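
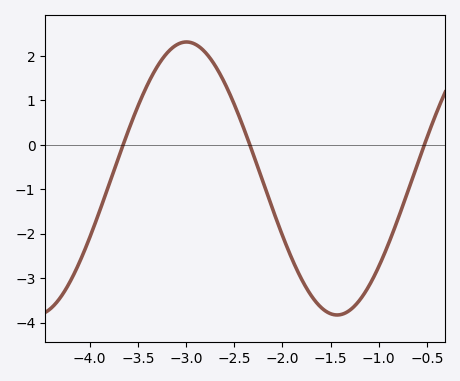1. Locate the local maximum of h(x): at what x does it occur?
-3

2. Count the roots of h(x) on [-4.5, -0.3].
3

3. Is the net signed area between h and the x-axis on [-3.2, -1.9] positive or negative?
positive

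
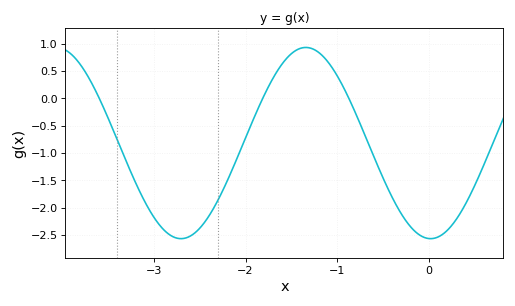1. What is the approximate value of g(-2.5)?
-2.4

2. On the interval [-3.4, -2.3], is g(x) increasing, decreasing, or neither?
neither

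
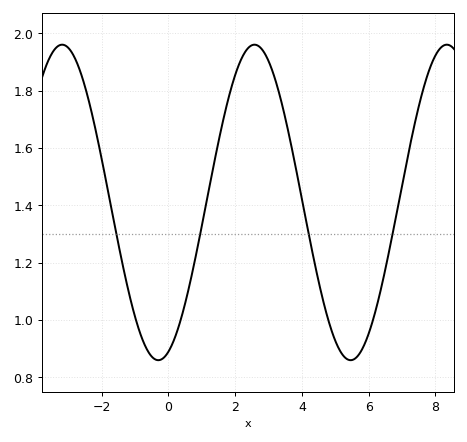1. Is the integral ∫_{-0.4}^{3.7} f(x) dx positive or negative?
positive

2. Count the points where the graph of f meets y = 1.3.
4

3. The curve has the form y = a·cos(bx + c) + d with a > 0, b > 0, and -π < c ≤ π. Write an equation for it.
y = 0.55cos(1.09x - 2.81) + 1.41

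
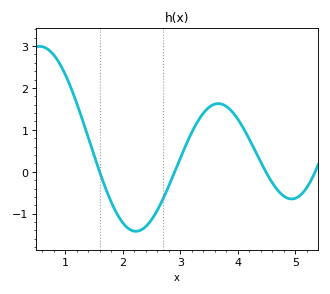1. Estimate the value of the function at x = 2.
-1.22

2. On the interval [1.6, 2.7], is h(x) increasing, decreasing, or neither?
neither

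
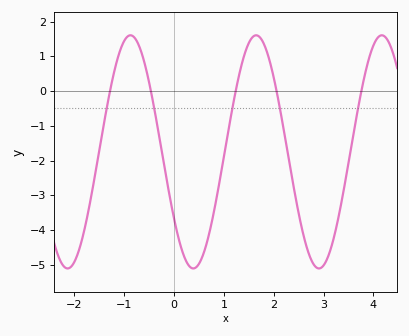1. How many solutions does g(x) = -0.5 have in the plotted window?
5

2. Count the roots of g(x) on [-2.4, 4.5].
5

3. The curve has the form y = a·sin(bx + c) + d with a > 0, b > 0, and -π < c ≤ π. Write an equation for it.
y = 3.36sin(2.49x - 2.53) - 1.75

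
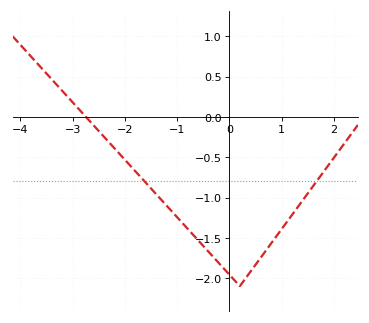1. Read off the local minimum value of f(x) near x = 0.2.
-2.1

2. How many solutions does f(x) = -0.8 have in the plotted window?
2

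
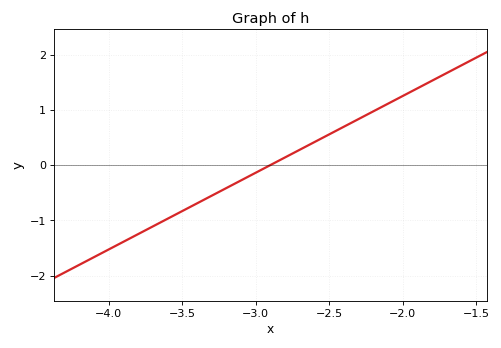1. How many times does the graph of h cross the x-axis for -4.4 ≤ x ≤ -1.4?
1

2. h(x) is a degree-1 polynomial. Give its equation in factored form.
y = 1.39(x + 2.9)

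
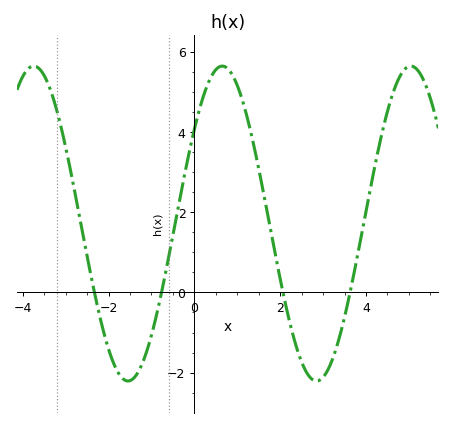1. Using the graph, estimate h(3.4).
-1.05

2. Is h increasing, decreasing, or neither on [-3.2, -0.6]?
neither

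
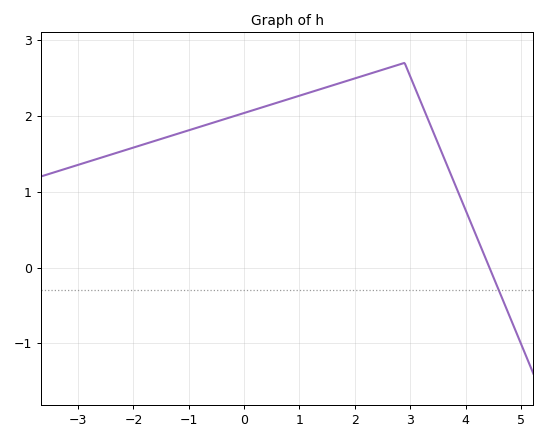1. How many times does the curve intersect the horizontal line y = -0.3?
1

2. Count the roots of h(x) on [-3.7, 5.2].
1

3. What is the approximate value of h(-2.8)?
1.4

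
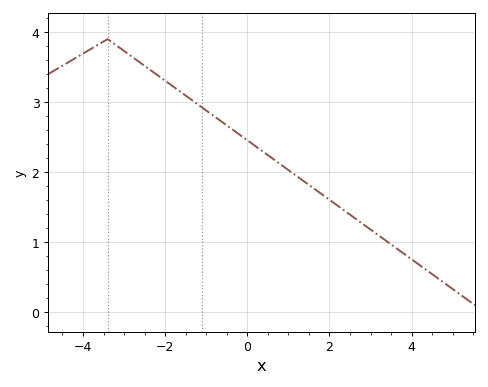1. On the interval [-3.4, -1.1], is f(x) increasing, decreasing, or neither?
decreasing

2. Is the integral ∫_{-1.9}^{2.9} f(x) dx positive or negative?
positive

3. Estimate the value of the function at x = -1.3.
3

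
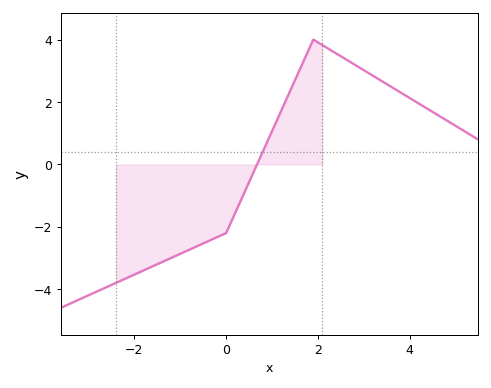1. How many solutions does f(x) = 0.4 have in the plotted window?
1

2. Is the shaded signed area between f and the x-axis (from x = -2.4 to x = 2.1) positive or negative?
negative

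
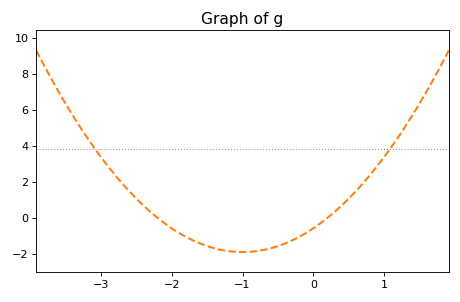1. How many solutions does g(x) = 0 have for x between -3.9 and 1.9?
2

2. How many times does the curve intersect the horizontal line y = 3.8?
2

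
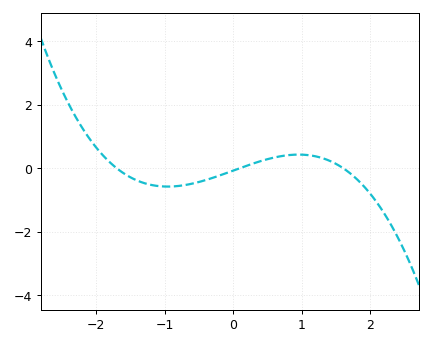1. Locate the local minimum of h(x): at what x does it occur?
-1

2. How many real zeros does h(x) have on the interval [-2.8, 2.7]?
3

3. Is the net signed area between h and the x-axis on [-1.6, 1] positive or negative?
negative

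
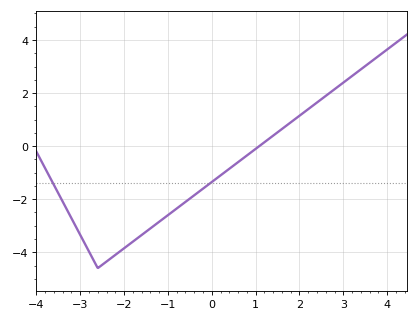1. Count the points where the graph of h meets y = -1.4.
2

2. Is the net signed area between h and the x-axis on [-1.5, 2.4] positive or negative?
negative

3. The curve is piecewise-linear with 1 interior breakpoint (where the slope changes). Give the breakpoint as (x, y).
(-2.6, -4.6)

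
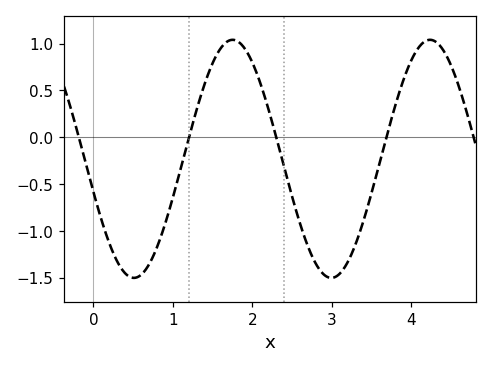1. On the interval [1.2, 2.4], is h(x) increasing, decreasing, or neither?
neither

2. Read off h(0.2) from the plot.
-1.15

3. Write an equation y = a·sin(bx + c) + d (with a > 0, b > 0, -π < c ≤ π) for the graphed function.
y = 1.27sin(2.5x - 2.9) - 0.23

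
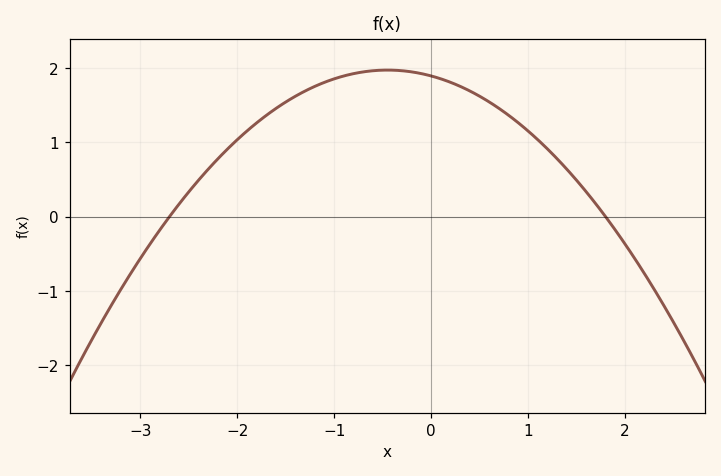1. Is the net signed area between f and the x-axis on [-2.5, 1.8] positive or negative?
positive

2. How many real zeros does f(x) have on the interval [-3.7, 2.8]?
2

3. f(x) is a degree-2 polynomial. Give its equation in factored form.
y = -0.39(x + 2.7)(x - 1.8)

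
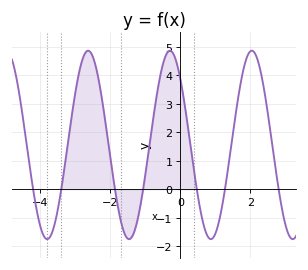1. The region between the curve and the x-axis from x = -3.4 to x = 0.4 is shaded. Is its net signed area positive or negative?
positive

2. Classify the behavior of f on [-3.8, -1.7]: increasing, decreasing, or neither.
neither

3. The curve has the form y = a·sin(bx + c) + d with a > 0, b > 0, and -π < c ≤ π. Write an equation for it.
y = 3.31sin(2.69x + 2.37) + 1.56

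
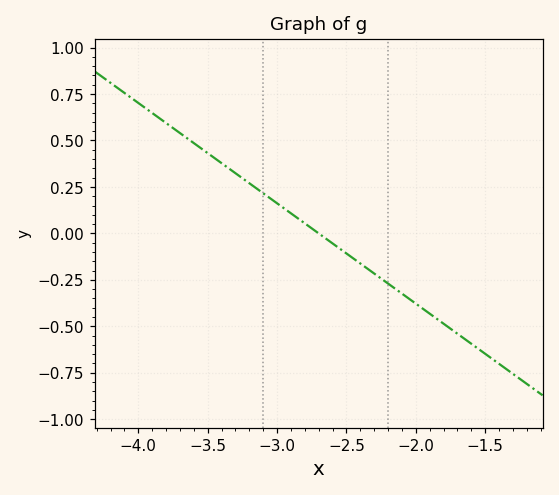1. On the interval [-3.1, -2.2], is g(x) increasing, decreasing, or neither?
decreasing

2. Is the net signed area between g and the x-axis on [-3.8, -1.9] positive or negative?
positive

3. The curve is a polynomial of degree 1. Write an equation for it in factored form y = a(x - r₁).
y = -0.54(x + 2.7)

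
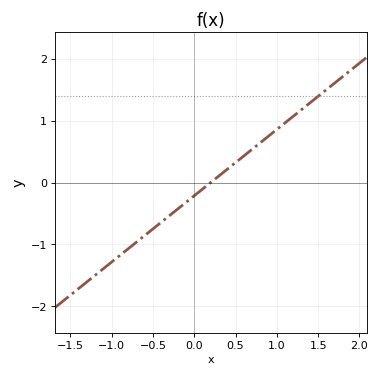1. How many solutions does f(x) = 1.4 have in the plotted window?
1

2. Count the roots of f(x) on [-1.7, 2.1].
1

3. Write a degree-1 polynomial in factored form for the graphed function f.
y = 1.07(x - 0.2)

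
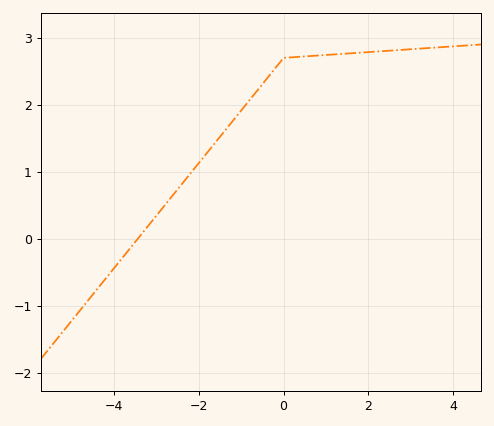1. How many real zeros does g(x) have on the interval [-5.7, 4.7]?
1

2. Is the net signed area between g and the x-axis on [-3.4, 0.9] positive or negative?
positive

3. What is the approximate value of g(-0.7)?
2.15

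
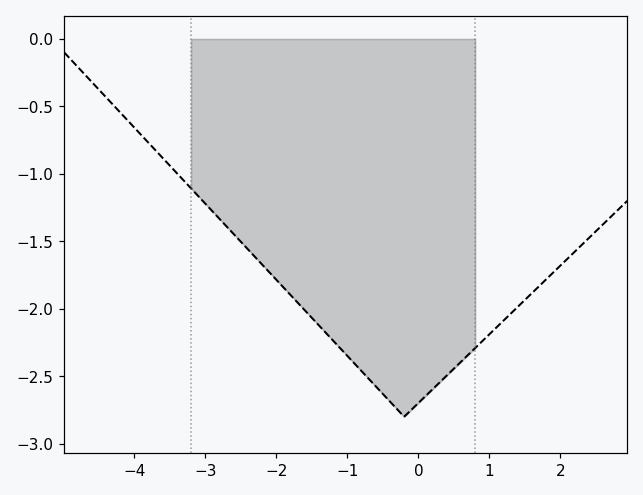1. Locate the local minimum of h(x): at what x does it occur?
-0.202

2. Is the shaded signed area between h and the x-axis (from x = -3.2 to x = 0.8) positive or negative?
negative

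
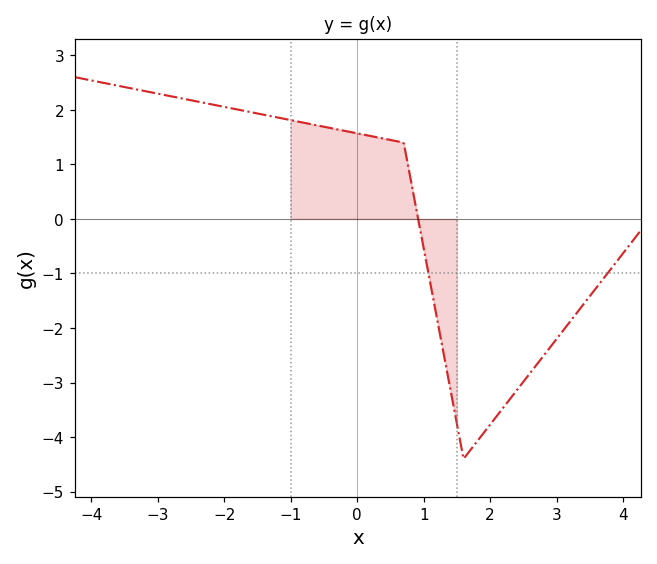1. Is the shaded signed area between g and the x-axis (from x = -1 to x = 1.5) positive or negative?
positive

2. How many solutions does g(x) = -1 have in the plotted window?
2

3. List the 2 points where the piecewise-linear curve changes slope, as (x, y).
(0.7, 1.4); (1.6, -4.4)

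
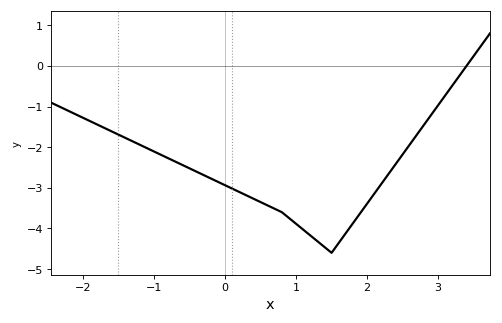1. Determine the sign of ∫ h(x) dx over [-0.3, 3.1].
negative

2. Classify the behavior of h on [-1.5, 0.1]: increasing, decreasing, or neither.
decreasing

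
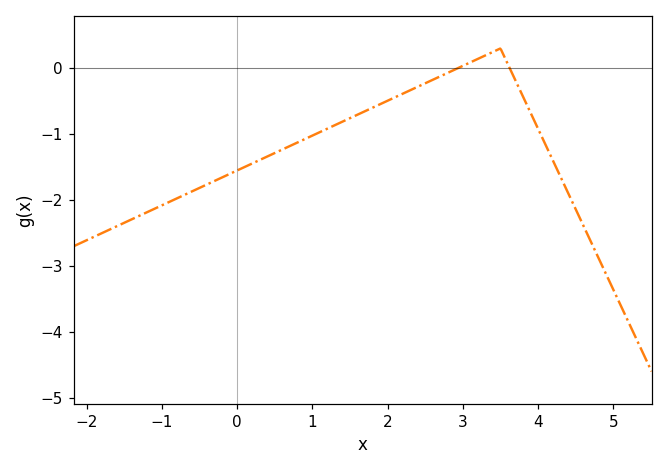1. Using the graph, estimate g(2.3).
-0.335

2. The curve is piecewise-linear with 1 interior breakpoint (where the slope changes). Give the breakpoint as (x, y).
(3.5, 0.3)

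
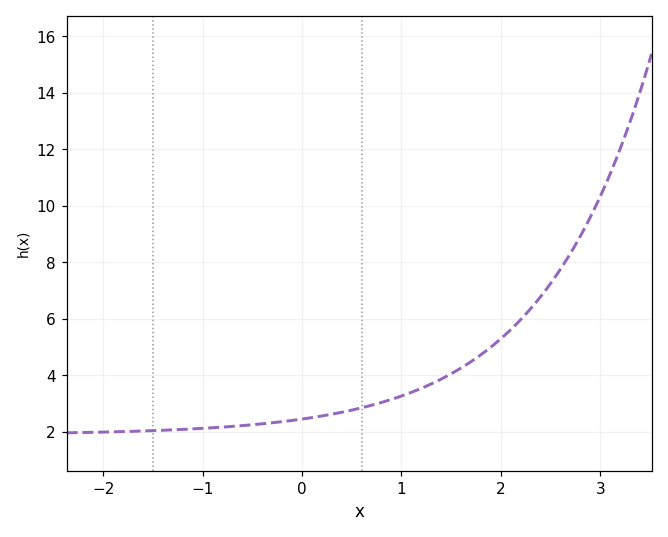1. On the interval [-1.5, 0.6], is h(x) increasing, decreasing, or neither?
increasing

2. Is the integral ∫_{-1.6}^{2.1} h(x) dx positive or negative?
positive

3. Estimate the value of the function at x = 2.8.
9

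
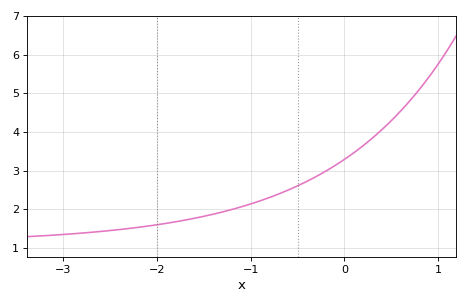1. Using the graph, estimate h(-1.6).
1.77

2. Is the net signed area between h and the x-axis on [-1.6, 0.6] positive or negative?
positive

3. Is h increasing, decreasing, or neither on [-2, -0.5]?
increasing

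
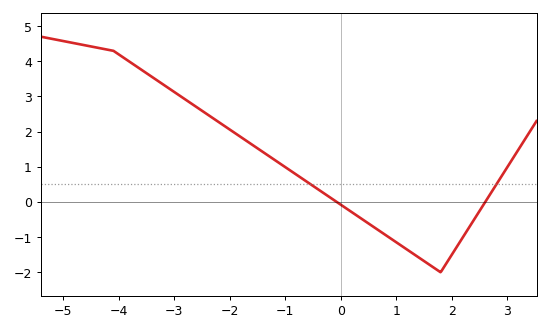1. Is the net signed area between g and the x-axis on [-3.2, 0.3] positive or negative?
positive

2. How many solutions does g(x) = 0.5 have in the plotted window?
2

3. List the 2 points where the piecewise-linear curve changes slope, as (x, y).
(-4.1, 4.3); (1.8, -2)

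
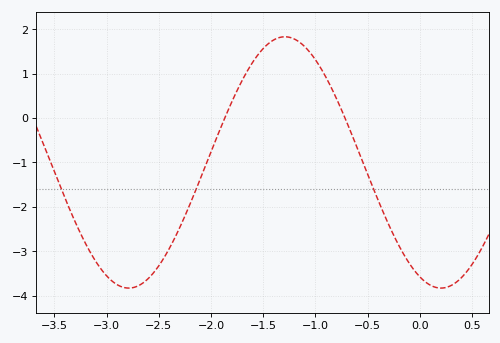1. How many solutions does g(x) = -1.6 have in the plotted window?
3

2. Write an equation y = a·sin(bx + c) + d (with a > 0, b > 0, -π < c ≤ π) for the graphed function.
y = 2.83sin(2.1x - 2) - 1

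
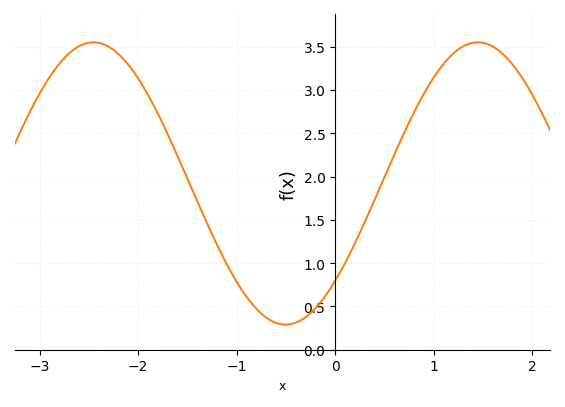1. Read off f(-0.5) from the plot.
0.29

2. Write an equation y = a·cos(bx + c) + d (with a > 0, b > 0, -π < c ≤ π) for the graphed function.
y = 1.63cos(1.61x - 2.33) + 1.92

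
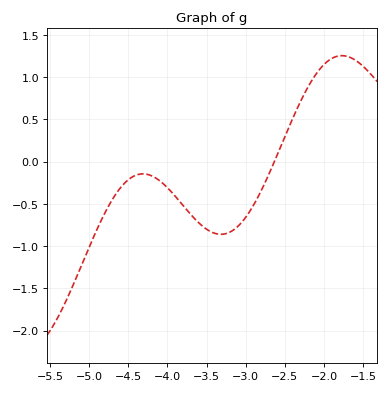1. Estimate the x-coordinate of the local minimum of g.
-3.32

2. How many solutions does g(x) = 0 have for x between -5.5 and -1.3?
1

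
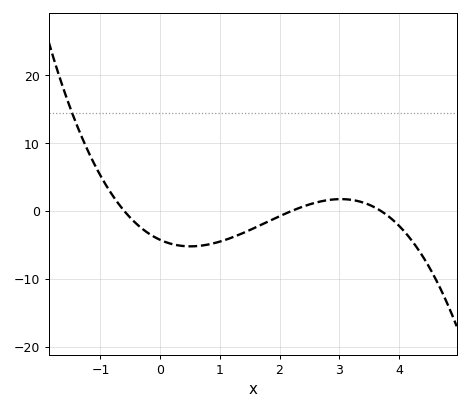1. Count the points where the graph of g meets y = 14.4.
1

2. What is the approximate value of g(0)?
-4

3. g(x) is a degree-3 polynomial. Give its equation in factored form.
y = -0.87(x + 0.6)(x - 2.2)(x - 3.7)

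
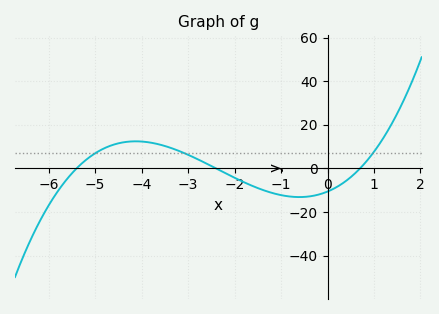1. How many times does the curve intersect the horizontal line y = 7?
3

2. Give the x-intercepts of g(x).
-5.4, -2.4, 0.8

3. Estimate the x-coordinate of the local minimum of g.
-0.6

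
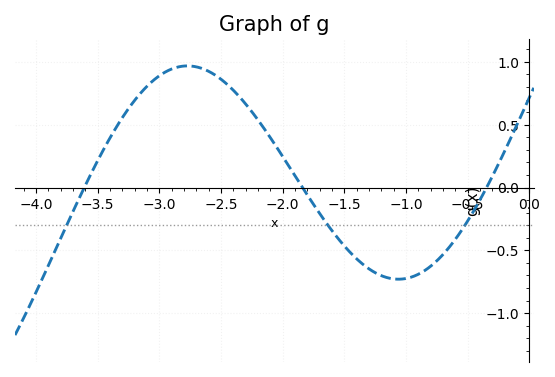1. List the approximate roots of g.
-3.61, -1.84, -0.345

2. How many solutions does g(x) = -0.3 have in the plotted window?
3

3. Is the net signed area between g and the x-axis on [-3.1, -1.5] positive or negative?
positive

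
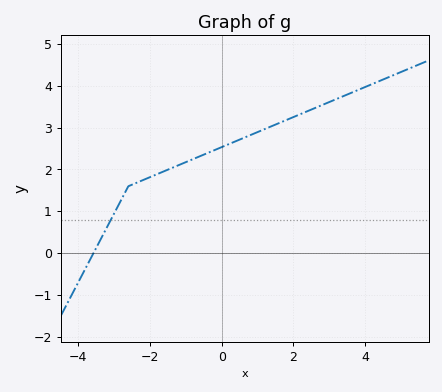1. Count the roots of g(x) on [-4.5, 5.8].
1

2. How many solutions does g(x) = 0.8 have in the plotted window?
1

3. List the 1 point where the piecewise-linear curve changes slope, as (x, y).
(-2.6, 1.6)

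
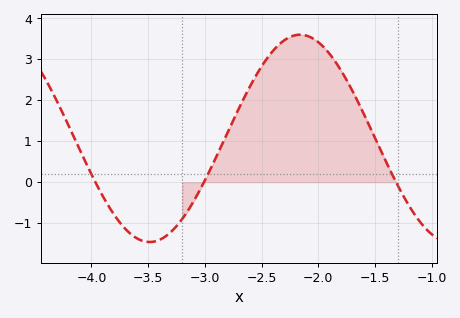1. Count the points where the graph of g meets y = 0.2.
3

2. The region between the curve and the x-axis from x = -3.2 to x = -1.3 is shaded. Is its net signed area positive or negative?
positive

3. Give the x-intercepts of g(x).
-3.95, -3, -1.3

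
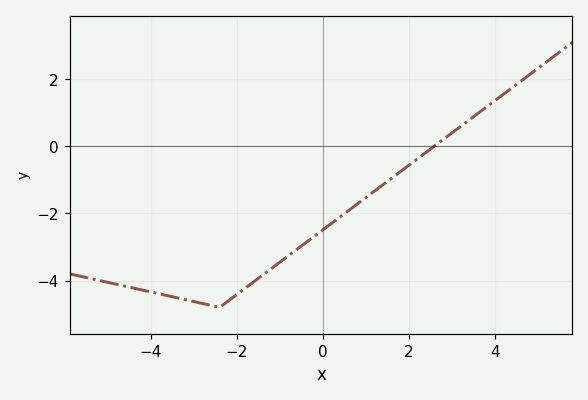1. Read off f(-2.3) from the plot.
-4.7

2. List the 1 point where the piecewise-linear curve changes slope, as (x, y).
(-2.4, -4.8)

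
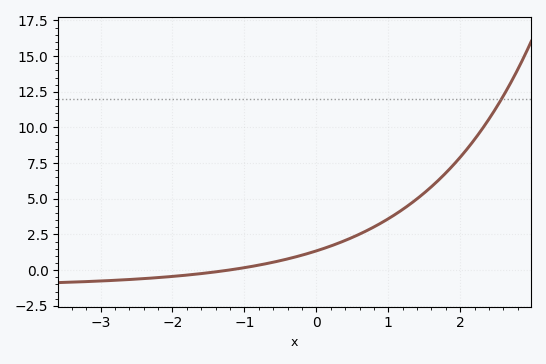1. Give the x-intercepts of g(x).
-1.2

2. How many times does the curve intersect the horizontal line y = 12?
1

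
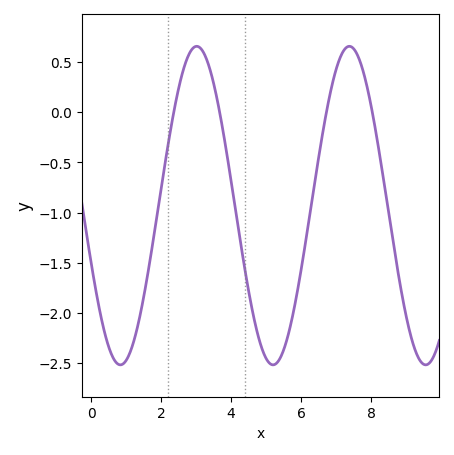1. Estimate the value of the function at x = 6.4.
-0.675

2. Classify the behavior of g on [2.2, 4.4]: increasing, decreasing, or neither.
neither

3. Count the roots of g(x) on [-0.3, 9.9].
4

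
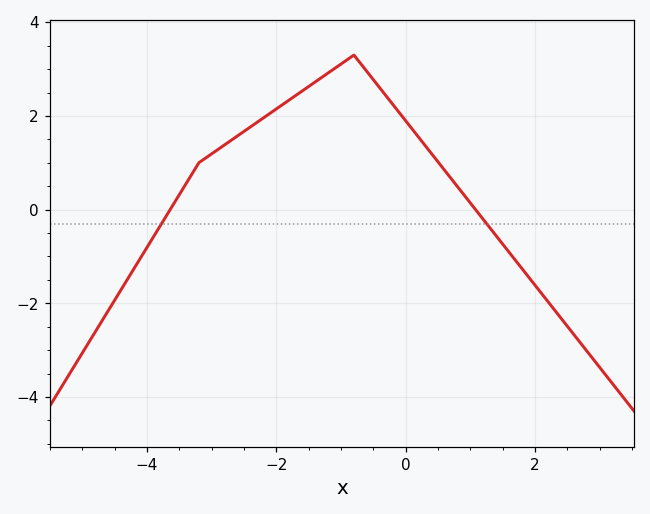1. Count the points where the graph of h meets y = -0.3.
2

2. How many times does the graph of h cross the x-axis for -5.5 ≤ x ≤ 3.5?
2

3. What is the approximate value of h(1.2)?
-0.208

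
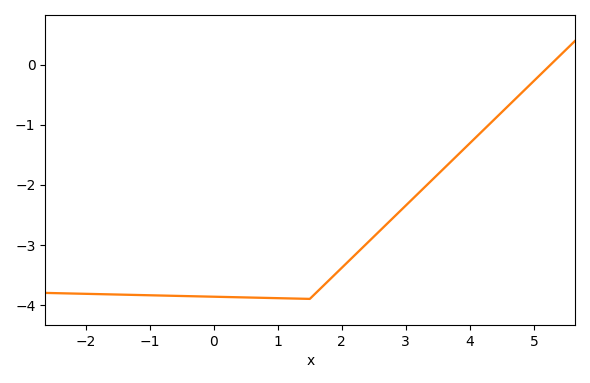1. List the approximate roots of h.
5.26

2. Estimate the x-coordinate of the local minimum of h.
1.5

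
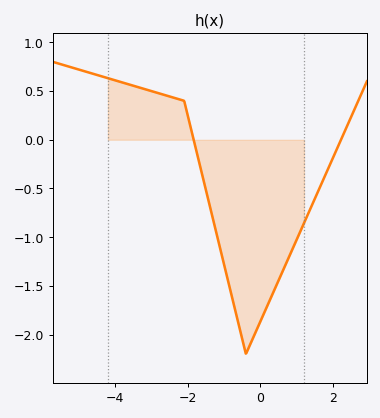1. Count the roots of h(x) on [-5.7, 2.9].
2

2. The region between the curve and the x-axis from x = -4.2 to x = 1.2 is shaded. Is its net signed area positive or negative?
negative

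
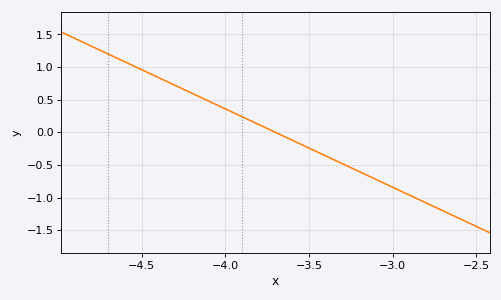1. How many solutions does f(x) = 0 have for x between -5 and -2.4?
1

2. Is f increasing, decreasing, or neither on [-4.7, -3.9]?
decreasing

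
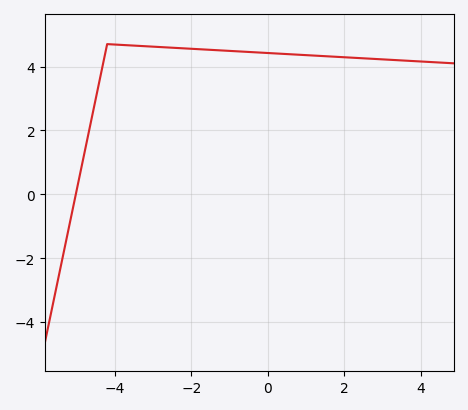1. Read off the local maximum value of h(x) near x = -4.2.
4.6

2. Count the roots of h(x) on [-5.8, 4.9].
1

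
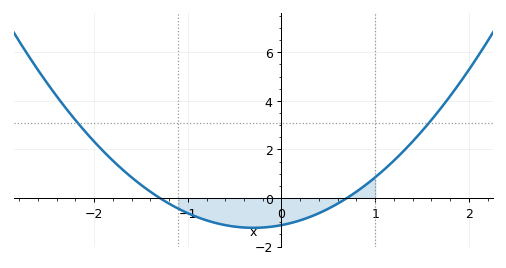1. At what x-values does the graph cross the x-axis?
-1.3, 0.7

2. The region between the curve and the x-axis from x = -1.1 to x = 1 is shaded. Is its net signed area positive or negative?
negative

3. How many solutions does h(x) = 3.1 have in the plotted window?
2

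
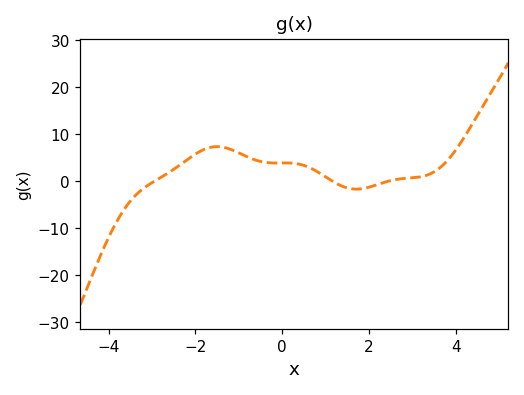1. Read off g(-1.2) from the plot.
6.77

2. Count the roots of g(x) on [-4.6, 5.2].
3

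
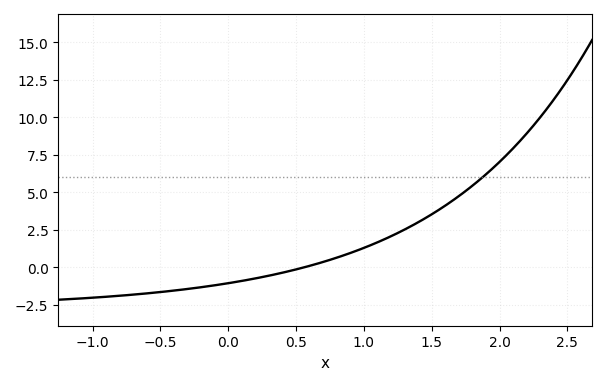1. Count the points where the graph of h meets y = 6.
1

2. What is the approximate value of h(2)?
7.03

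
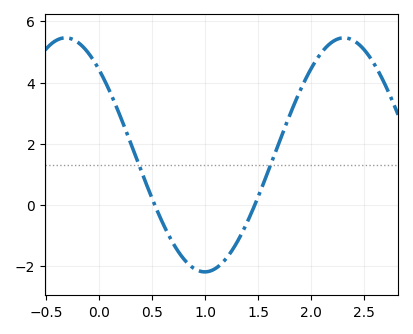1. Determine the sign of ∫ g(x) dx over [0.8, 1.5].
negative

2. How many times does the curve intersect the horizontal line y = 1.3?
2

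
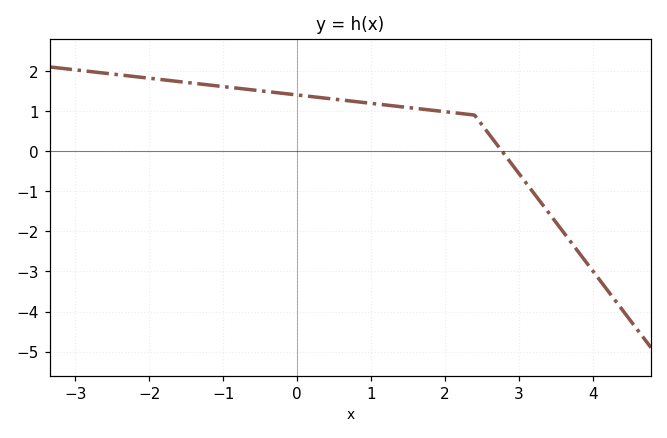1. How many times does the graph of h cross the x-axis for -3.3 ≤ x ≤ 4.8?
1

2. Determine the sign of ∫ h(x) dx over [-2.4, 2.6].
positive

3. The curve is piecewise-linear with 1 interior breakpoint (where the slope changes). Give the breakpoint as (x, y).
(2.4, 0.9)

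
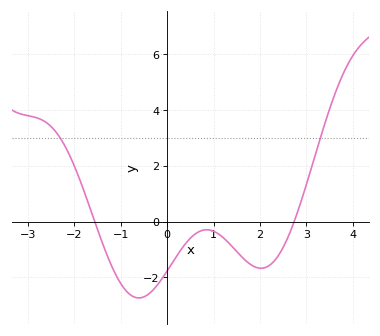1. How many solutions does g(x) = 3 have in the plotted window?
2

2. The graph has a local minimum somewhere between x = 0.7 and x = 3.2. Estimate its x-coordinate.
2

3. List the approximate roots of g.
-1.6, 2.8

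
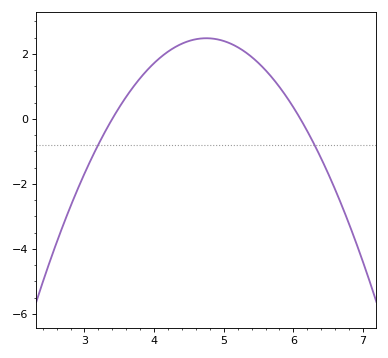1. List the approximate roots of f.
3.4, 6.1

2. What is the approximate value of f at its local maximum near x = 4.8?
2.4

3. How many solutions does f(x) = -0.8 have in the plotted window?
2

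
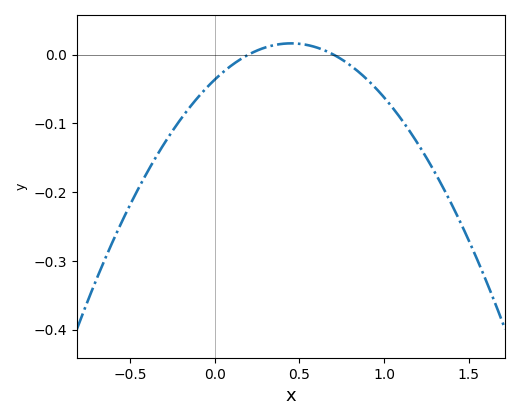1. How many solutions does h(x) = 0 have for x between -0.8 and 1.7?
2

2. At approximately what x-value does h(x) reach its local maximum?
0.45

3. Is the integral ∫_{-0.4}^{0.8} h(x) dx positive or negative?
negative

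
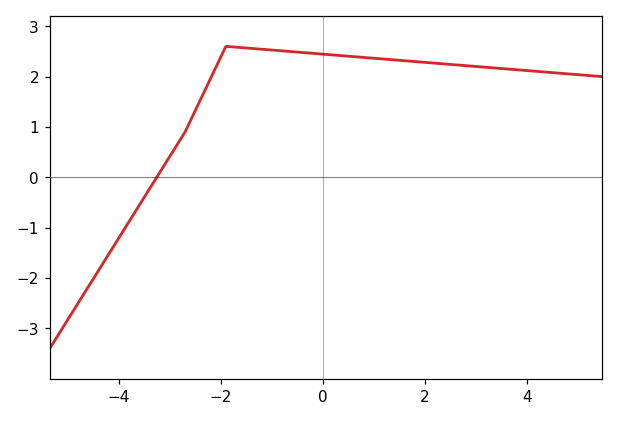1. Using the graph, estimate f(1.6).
2.3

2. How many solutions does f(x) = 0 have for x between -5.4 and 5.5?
1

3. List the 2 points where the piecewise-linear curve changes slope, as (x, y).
(-2.7, 0.9); (-1.9, 2.6)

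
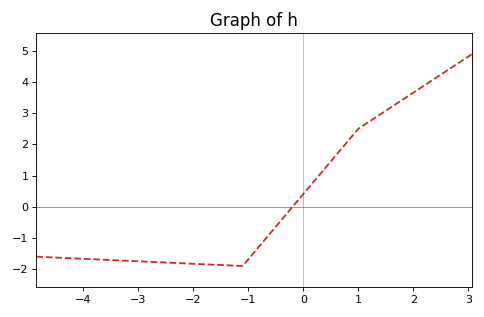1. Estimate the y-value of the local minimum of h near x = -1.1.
-1.9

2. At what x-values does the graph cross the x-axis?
-0.2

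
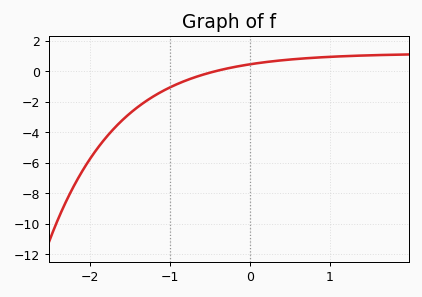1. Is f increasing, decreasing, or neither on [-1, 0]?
increasing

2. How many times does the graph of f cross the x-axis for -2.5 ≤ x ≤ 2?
1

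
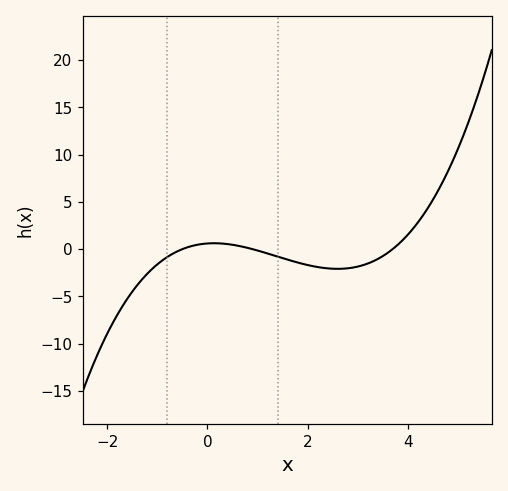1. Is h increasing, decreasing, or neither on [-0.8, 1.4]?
neither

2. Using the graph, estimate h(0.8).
0.136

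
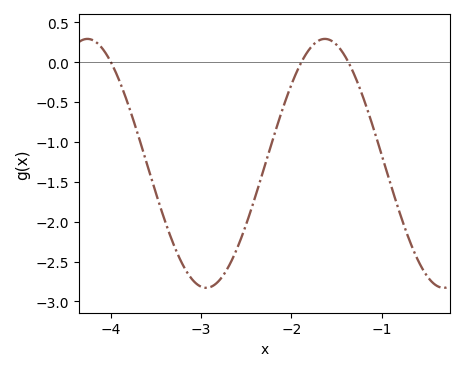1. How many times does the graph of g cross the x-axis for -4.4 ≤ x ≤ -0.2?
3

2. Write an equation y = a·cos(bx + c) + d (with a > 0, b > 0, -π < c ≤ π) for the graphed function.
y = 1.56cos(2.39x - 2.39) - 1.27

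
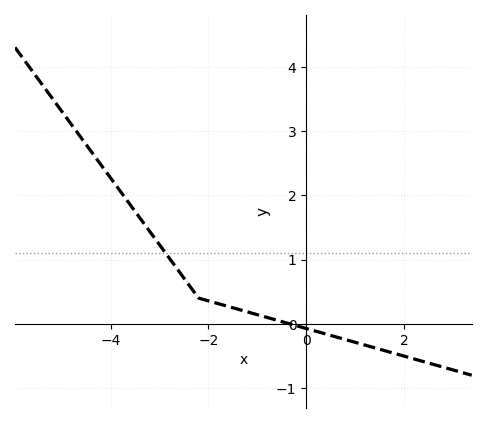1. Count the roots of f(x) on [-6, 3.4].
1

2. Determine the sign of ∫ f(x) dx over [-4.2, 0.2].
positive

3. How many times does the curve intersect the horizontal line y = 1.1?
1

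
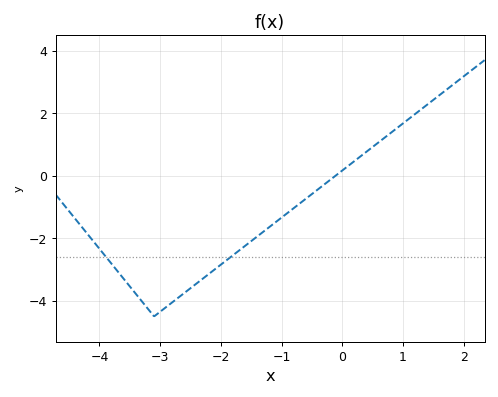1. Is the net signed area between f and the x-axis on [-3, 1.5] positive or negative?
negative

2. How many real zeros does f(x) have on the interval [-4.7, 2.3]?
1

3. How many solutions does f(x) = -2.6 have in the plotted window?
2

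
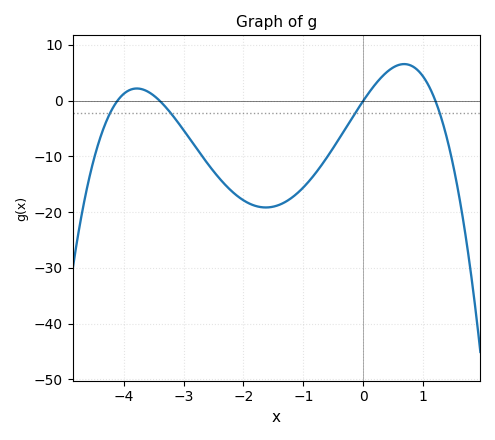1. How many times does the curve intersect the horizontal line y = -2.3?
4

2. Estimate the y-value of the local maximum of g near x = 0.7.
6.55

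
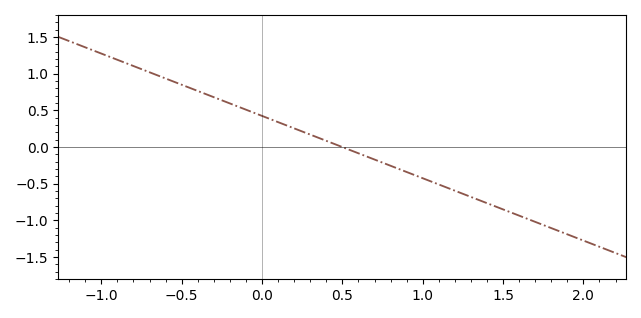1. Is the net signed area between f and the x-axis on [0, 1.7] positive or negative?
negative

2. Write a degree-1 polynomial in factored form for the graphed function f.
y = -0.85(x - 0.5)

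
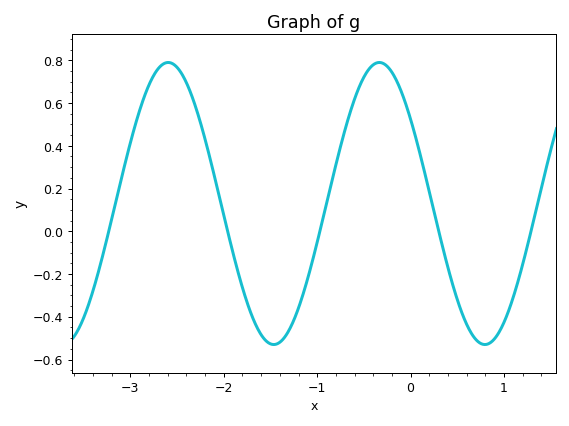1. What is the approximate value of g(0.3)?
0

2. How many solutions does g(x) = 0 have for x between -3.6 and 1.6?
5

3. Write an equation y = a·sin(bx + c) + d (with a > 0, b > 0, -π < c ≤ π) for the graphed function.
y = 0.66sin(2.8x + 2.5) + 0.13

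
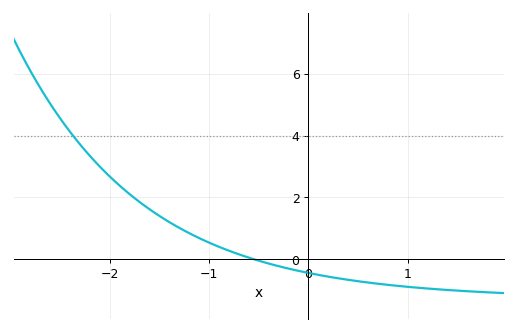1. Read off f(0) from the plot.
-0.44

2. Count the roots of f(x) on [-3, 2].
1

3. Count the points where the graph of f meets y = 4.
1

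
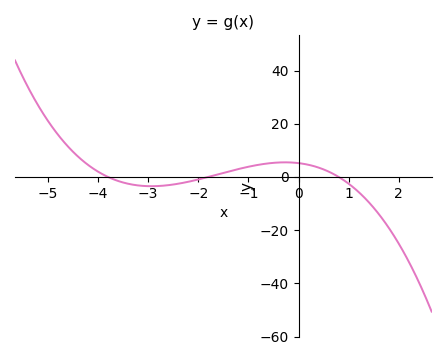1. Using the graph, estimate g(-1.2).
2.96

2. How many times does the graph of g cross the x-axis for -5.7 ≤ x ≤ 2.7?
3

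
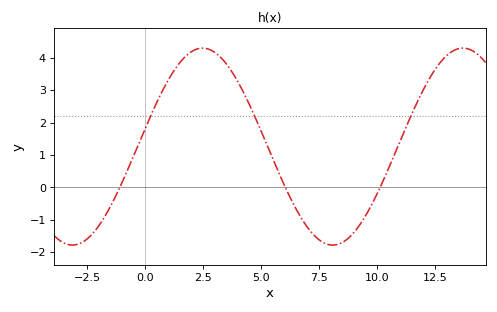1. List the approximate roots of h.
-1.09, 6.05, 10.1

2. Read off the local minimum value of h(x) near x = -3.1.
-1.78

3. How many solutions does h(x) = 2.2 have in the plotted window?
3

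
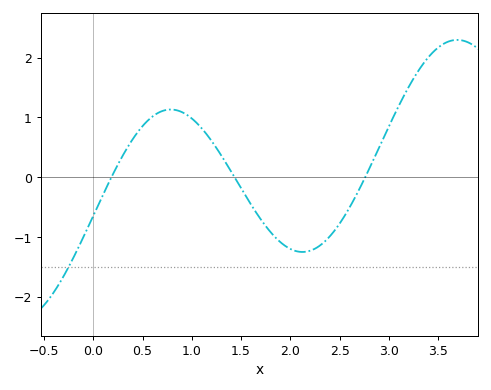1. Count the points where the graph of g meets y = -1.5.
1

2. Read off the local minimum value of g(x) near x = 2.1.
-1.25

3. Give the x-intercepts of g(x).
0.183, 1.43, 2.76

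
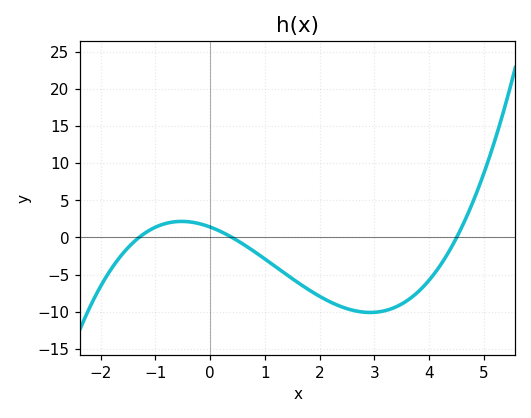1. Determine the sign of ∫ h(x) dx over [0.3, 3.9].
negative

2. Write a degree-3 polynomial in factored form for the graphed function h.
y = 0.6(x + 1.3)(x - 0.4)(x - 4.5)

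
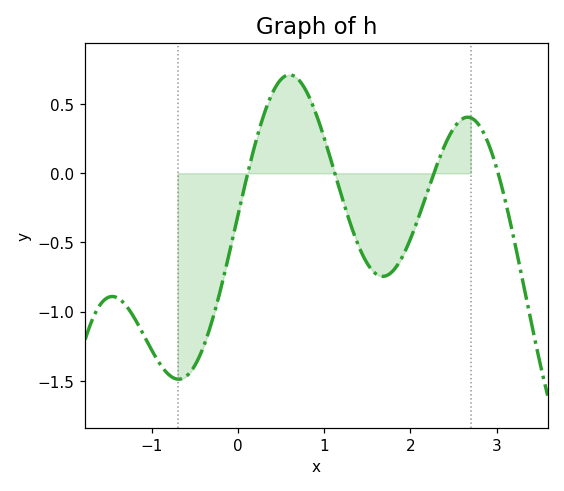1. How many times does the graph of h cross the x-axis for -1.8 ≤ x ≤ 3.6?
4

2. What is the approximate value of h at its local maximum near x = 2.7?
0.406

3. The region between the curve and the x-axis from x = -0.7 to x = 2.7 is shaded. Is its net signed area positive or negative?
negative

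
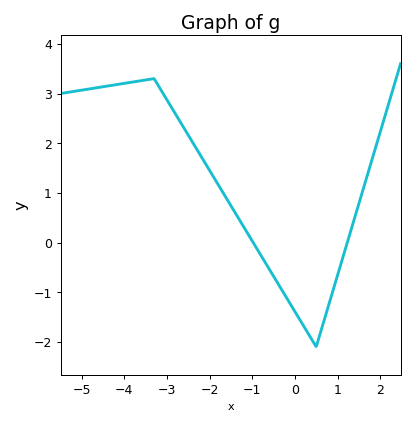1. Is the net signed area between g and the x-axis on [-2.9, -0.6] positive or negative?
positive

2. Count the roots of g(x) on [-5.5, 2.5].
2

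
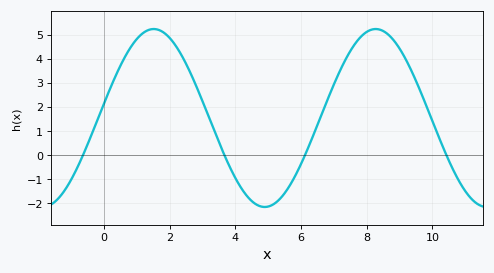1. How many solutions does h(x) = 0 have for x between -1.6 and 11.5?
4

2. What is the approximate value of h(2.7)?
3.21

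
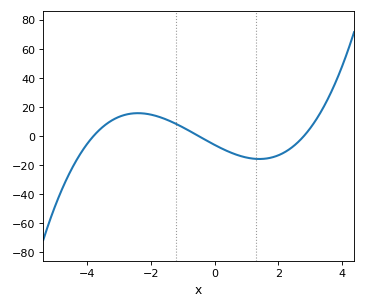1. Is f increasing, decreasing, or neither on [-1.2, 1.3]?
decreasing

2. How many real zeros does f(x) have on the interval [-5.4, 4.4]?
3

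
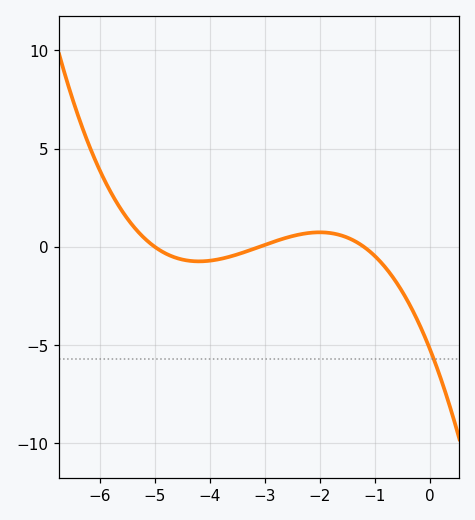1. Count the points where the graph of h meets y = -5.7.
1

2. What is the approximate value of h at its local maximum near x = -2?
0.739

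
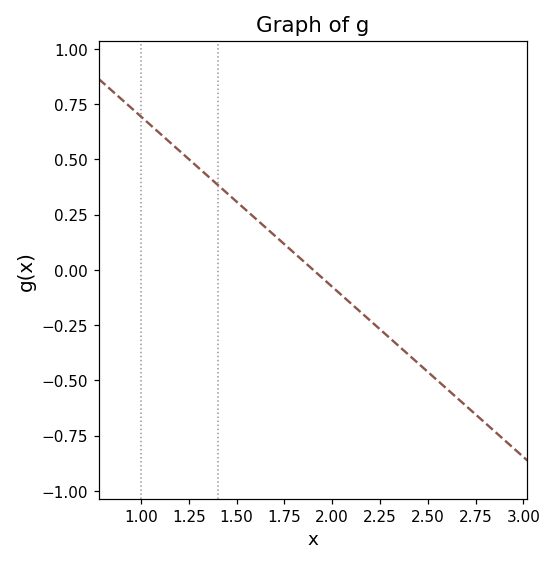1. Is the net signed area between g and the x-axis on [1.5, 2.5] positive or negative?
negative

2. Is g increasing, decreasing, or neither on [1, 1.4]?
decreasing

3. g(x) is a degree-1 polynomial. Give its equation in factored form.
y = -0.77(x - 1.9)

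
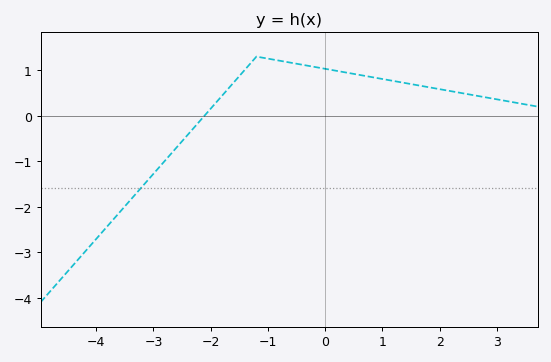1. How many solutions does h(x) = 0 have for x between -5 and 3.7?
1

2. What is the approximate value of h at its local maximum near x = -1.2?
1.3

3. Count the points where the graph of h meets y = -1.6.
1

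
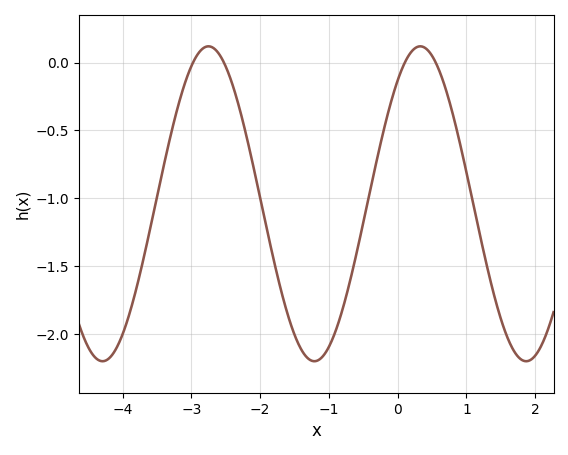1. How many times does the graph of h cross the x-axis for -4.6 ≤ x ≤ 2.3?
4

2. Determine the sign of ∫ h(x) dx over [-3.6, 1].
negative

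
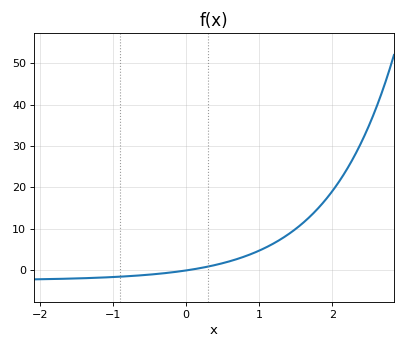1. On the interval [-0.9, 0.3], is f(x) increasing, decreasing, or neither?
increasing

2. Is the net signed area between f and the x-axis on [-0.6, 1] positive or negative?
positive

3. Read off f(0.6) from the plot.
2.1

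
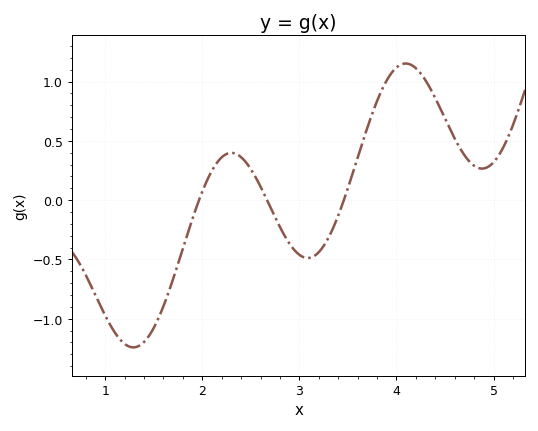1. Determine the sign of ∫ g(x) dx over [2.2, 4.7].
positive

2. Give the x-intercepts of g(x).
1.97, 2.67, 3.46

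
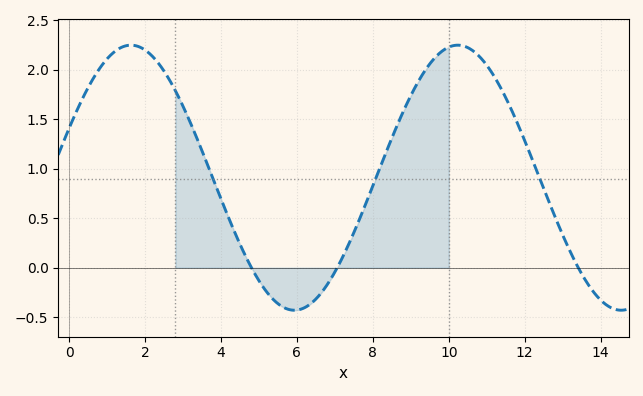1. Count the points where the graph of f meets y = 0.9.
3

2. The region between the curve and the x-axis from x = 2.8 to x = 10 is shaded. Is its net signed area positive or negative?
positive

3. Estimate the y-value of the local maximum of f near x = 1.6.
2.25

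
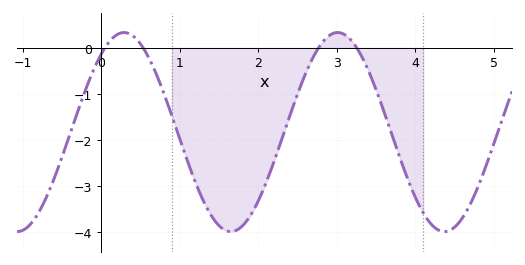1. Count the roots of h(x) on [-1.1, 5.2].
4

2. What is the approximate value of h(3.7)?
-1.88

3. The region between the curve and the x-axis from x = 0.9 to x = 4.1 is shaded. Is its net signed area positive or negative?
negative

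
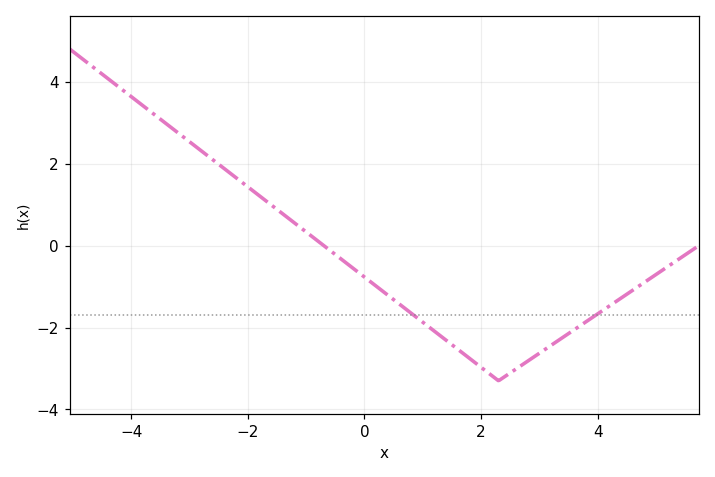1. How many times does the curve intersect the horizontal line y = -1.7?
2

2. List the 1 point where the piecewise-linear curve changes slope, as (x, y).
(2.3, -3.3)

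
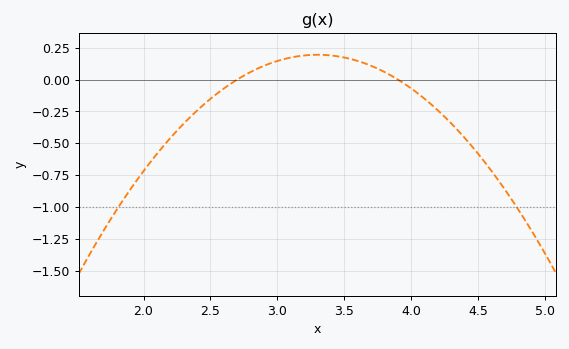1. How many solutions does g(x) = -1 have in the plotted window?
2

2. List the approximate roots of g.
2.7, 3.9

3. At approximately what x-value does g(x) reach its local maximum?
3.3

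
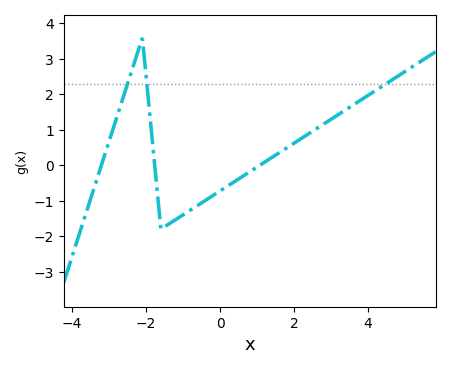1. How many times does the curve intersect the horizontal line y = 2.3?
3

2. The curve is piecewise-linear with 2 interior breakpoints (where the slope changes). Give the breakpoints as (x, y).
(-2.1, 3.6); (-1.6, -1.8)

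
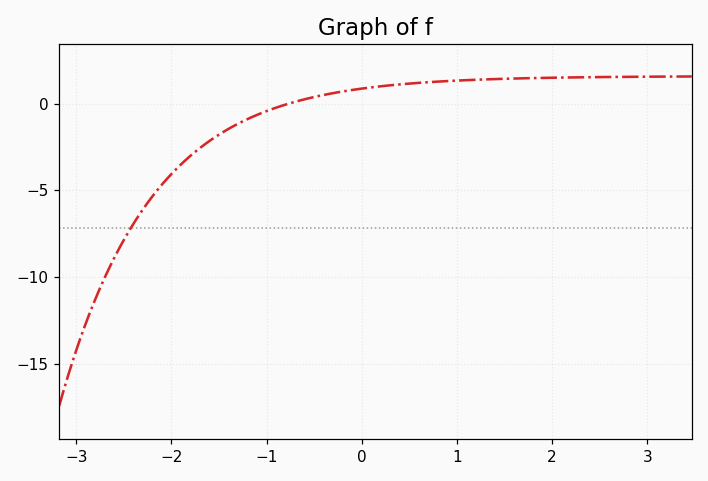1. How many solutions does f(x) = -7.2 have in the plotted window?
1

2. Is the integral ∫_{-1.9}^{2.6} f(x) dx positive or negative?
positive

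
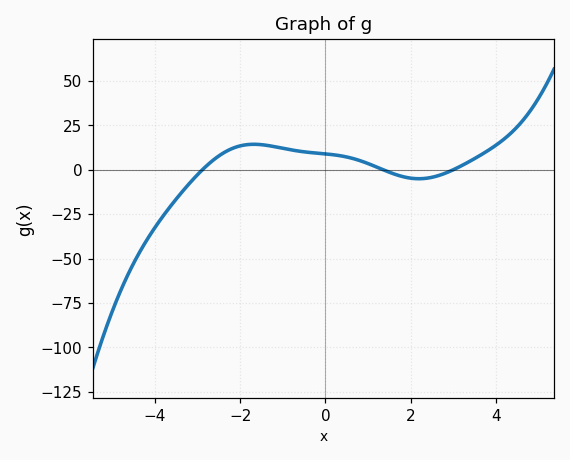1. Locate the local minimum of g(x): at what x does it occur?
2.2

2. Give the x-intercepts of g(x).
-2.8, 1.4, 3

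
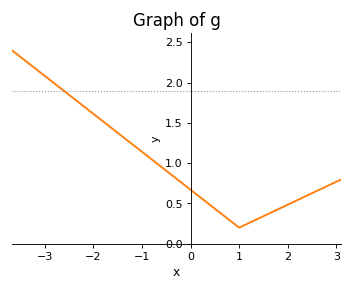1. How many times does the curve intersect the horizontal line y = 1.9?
1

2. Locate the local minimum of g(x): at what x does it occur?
1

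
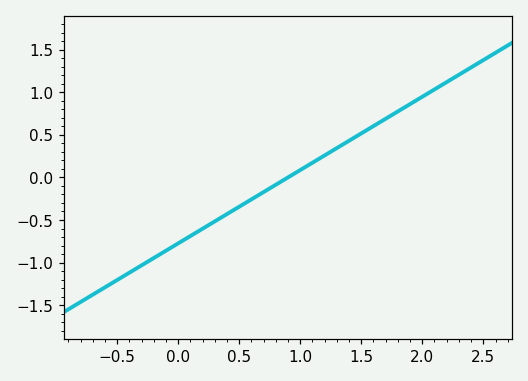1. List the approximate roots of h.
0.9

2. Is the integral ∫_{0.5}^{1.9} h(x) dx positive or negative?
positive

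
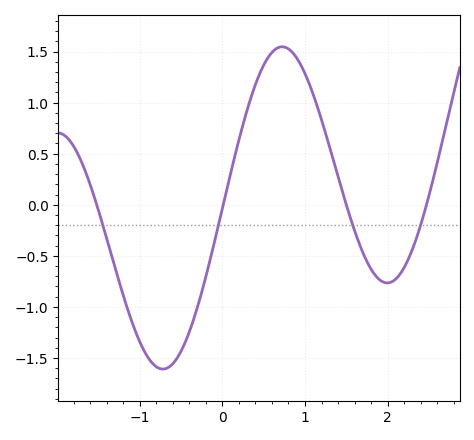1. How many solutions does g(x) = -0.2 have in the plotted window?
4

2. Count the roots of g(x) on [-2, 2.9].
4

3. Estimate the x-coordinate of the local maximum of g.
0.723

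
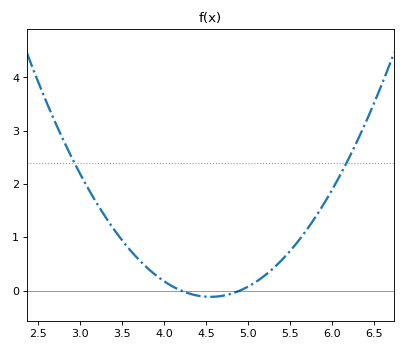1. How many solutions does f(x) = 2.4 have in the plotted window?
2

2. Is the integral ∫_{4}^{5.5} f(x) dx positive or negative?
positive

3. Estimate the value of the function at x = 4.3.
-0.058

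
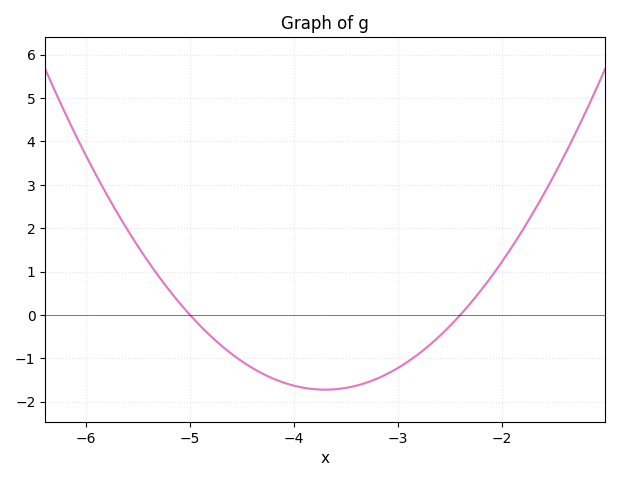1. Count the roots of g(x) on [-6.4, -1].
2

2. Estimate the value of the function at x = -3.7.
-1.72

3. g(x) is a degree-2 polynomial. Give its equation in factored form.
y = 1.02(x + 5)(x + 2.4)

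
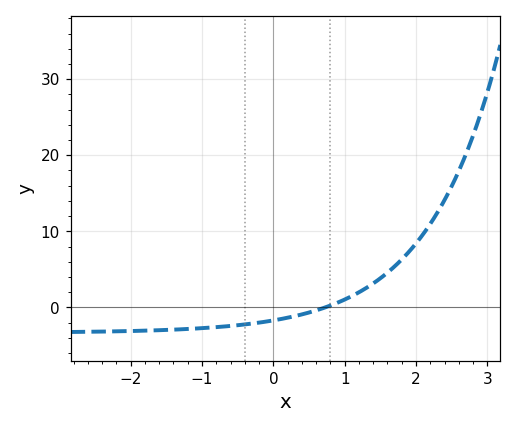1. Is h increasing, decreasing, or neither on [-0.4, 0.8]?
increasing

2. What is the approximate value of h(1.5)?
3.82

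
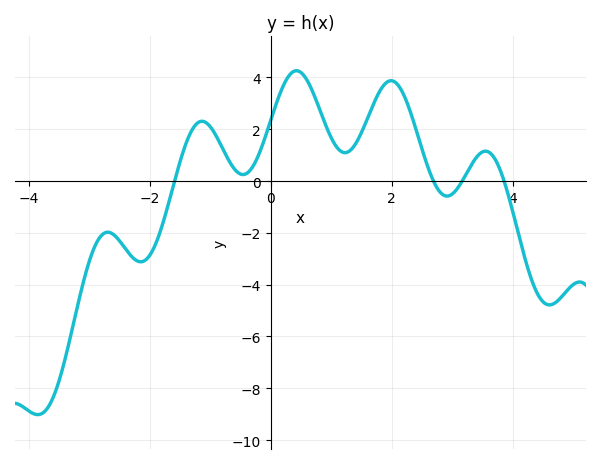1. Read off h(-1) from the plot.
2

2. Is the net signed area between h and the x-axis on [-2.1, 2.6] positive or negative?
positive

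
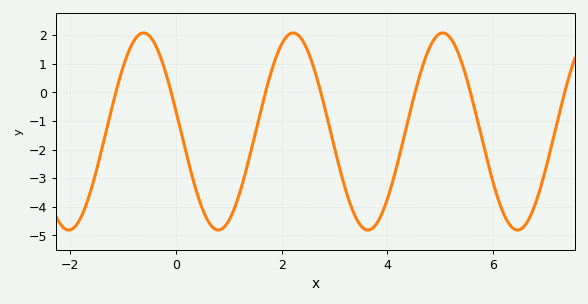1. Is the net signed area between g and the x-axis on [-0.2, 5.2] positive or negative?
negative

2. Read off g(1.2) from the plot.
-3.6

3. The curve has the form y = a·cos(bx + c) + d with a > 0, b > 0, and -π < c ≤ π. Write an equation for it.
y = 3.44cos(2.2x + 1.4) - 1.37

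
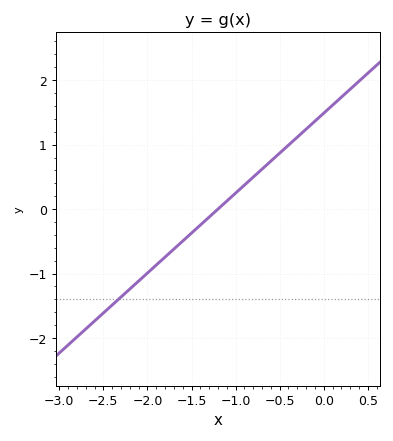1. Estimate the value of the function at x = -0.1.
1.36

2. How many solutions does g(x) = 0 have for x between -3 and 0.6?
1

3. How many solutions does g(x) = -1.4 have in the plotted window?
1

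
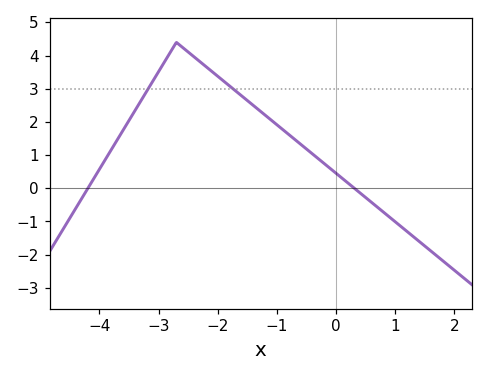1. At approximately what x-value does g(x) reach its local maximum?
-2.7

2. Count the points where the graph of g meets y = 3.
2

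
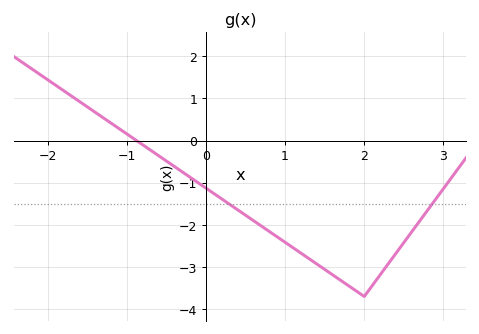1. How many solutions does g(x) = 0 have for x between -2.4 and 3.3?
1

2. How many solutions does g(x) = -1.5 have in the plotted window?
2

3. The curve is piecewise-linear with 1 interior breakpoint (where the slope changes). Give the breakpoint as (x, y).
(2, -3.7)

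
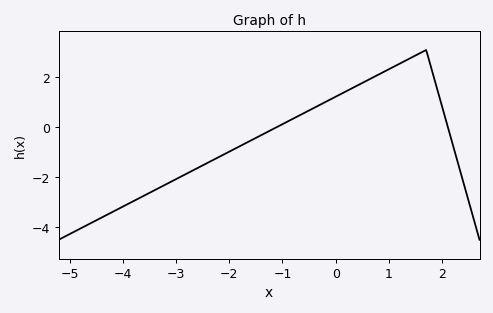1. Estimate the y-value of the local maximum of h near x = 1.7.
3.1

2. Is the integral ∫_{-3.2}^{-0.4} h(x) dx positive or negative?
negative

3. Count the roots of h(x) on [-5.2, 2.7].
2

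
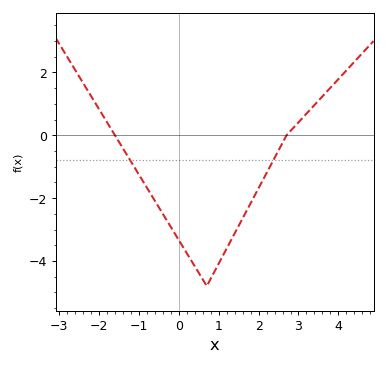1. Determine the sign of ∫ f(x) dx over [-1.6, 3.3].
negative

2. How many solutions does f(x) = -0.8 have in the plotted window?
2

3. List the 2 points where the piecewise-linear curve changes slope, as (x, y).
(0.7, -4.8); (2.7, 0)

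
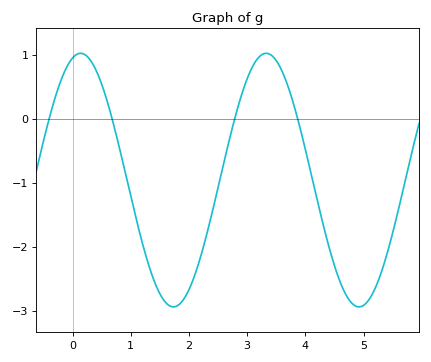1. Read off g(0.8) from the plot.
-0.439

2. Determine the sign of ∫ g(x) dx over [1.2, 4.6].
negative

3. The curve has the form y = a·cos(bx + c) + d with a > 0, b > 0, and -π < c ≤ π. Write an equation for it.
y = 1.98cos(1.97x - 0.272) - 0.96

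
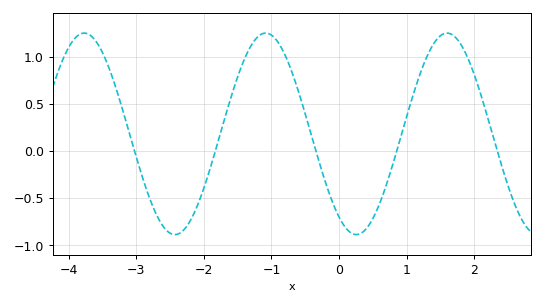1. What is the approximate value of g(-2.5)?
-0.9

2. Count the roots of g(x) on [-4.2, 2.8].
5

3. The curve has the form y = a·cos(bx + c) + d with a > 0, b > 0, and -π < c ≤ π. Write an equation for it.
y = 1.07cos(2.3x + 2.5) + 0.18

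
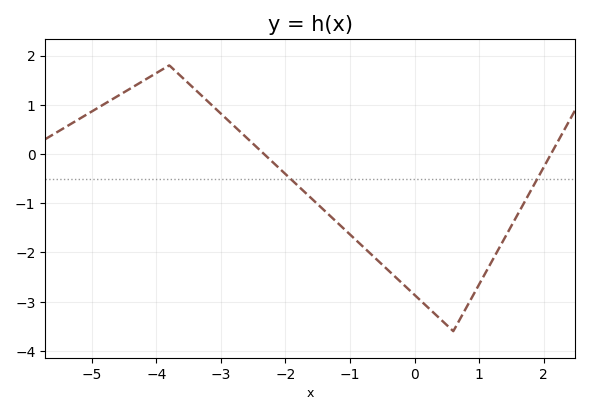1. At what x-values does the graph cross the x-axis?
-2.4, 2.2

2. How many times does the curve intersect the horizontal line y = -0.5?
2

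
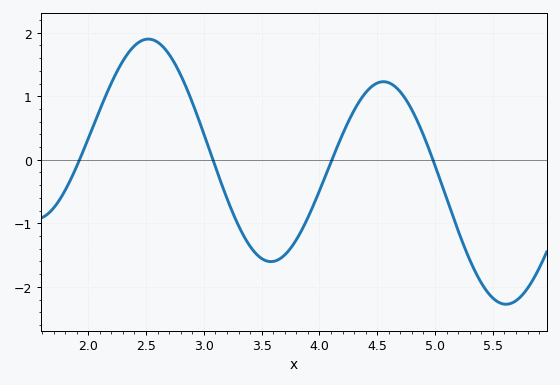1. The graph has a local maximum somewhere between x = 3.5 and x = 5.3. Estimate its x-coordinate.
4.6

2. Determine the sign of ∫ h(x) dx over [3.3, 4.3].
negative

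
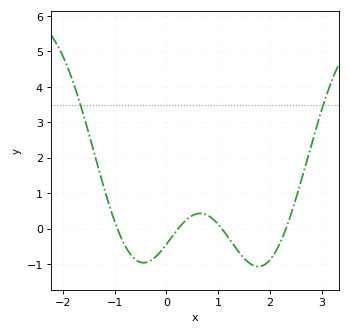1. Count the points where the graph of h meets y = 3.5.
2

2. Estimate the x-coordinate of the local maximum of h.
0.7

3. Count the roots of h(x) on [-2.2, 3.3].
4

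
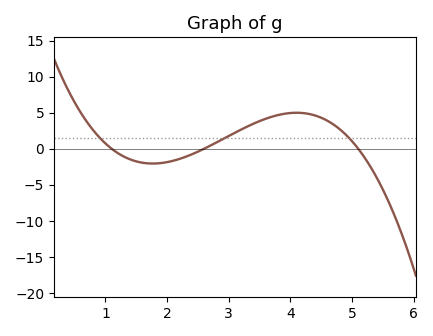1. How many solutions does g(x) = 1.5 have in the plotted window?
3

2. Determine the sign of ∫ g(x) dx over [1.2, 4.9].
positive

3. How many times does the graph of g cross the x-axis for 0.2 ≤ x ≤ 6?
3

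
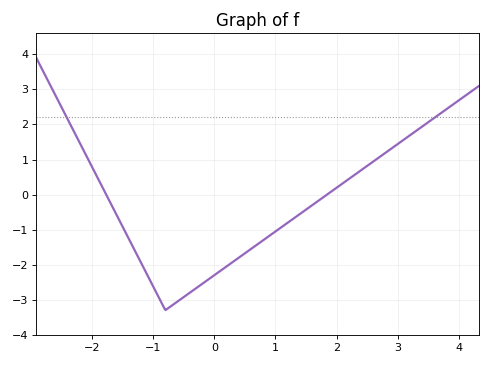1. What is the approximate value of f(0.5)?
-1.7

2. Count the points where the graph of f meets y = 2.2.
2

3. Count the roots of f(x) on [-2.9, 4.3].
2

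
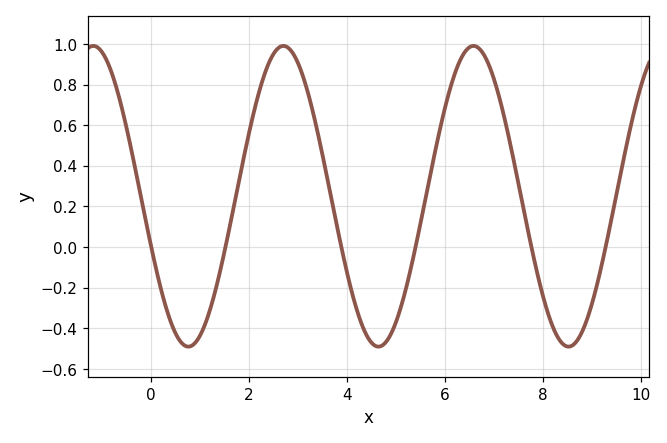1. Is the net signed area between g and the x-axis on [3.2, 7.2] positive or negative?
positive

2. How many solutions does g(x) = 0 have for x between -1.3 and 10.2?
6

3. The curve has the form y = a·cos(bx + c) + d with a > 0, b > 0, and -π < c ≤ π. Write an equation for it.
y = 0.74cos(1.6x + 1.9) + 0.25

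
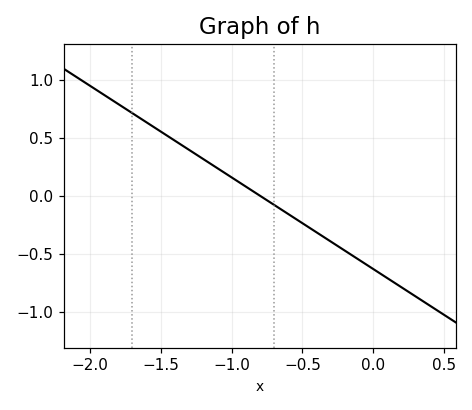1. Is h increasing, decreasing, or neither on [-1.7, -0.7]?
decreasing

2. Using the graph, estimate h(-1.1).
0.25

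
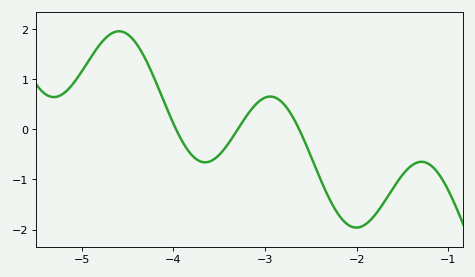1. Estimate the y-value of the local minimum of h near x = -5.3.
0.645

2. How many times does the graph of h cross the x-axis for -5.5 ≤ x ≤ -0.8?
3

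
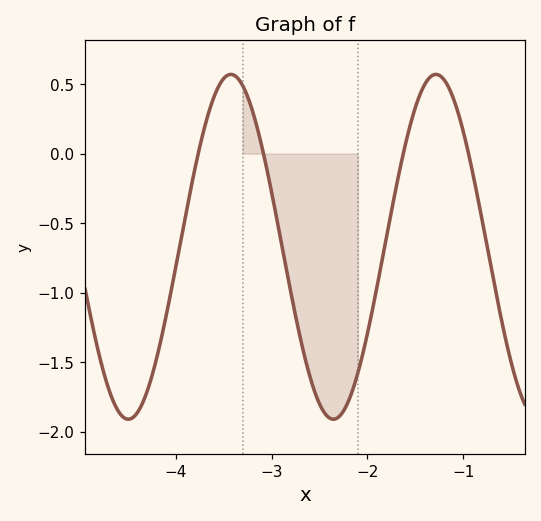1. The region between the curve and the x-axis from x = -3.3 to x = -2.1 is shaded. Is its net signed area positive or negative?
negative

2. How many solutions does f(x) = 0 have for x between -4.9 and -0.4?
4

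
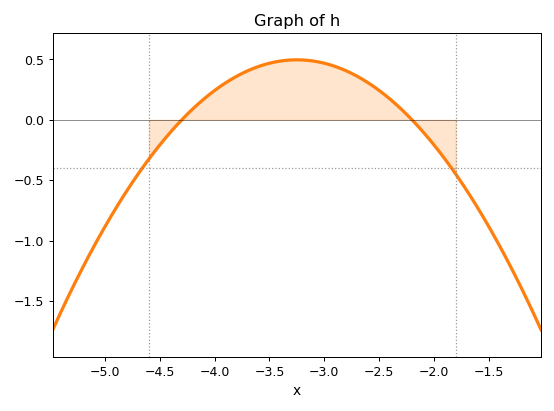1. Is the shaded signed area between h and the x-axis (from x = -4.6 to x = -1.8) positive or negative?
positive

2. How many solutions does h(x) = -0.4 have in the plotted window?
2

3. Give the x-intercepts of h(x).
-4.3, -2.2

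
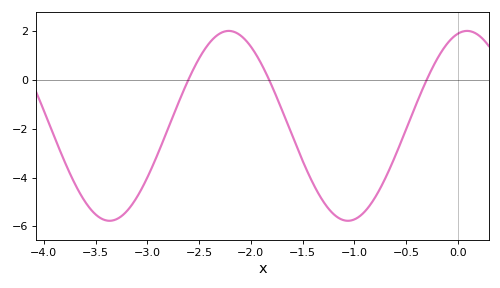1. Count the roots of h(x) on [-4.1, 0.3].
3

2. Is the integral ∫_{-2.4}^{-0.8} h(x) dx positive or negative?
negative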